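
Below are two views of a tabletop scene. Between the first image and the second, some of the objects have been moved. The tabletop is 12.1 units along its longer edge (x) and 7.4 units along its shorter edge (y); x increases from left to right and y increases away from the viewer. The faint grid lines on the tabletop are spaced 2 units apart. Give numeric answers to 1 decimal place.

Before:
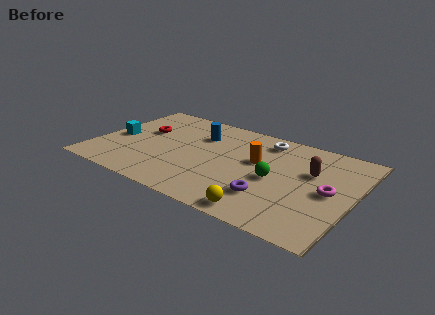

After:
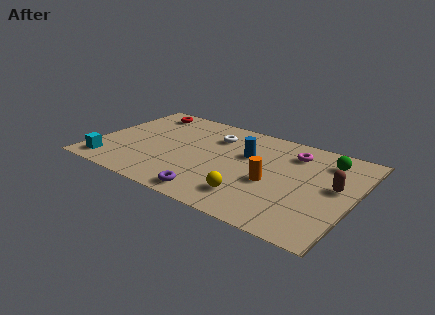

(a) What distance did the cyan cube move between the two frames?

2.3

From (0.9, 3.4) to (1.0, 1.1), the cyan cube covered √(0.1² + 2.3²) ≈ 2.3 units.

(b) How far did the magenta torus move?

3.0

The magenta torus was near (11.0, 3.6) before and (9.0, 5.8) after, so it travelled √(2.0² + 2.2²) ≈ 3.0 units.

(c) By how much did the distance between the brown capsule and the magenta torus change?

+1.3

The distance was about 1.5 in the first image and 2.8 in the second, so they moved 1.3 units further apart.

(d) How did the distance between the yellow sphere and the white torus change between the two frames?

-0.9

The distance was about 5.5 in the first image and 4.6 in the second, so they moved 0.9 units closer together.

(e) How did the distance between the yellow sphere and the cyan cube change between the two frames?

-1.2

They were about 7.9 units apart before and 6.7 after — 1.2 units closer together.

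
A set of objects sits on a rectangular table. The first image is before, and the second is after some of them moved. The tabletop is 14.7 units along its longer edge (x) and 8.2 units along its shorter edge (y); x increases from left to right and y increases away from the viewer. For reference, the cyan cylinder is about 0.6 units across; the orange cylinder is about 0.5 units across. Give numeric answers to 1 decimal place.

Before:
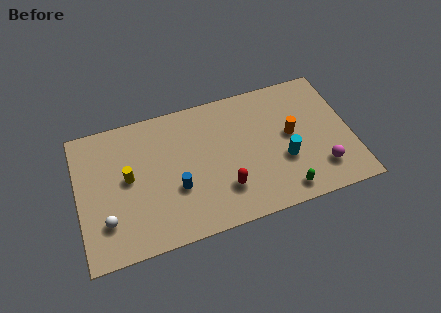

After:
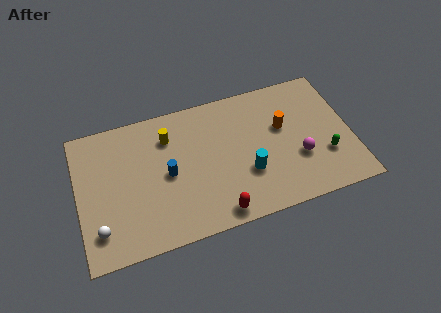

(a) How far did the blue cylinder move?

1.1

The blue cylinder moved from about (5.2, 3.0) to (4.8, 4.0), a distance of √(0.4² + 1.0²) ≈ 1.1.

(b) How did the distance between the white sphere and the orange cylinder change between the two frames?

+0.3

Before: roughly 10.3 units apart; after: 10.6. That's 0.3 units further apart.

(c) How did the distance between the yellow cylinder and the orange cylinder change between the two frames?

-2.6

The distance was about 8.8 in the first image and 6.2 in the second, so they moved 2.6 units closer together.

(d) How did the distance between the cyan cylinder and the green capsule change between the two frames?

+2.3

The distance was about 1.9 in the first image and 4.2 in the second, so they moved 2.3 units further apart.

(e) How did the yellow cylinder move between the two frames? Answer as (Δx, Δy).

(2.3, 1.8)

The yellow cylinder started near (2.7, 4.4) and ended near (5.0, 6.2).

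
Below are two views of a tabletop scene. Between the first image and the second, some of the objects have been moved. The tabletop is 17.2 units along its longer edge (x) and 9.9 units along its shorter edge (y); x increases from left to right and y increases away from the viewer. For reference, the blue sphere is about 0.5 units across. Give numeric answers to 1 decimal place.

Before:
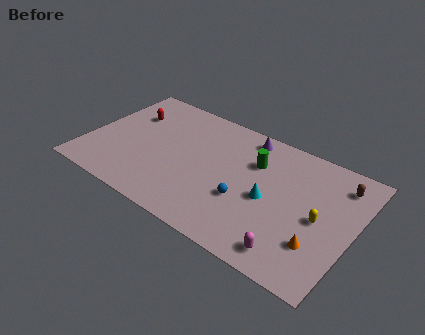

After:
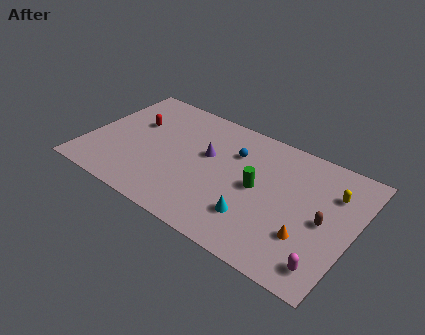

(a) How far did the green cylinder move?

2.0

From (10.6, 6.9) to (11.1, 5.0), the green cylinder covered √(0.5² + 1.9²) ≈ 2.0 units.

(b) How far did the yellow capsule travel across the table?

2.5

The yellow capsule moved from about (15.1, 4.7) to (15.6, 7.1), a distance of √(0.5² + 2.4²) ≈ 2.5.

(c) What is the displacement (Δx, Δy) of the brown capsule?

(-0.5, -3.3)

The brown capsule started near (15.9, 8.0) and ended near (15.4, 4.7).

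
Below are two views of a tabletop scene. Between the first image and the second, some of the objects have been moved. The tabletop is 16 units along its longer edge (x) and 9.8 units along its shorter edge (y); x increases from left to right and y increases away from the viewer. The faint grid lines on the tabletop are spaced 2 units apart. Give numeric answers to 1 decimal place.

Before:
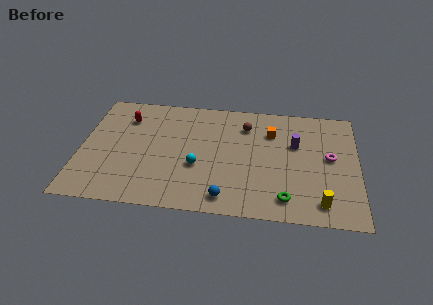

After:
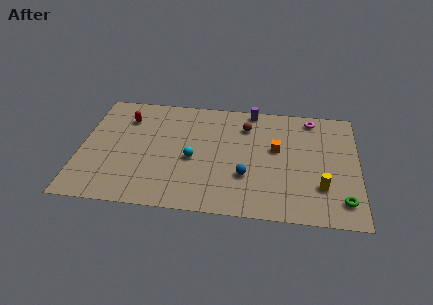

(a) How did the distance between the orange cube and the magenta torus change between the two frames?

-0.3

Before: roughly 3.8 units apart; after: 3.5. That's 0.3 units closer together.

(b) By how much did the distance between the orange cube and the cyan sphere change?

-0.4

They were about 5.4 units apart before and 5.0 after — 0.4 units closer together.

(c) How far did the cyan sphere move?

0.7

The cyan sphere was near (6.8, 3.7) before and (6.5, 4.3) after, so it travelled √(0.3² + 0.6²) ≈ 0.7 units.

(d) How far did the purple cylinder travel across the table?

3.8

The purple cylinder moved from about (12.4, 6.2) to (9.8, 9.0), a distance of √(2.6² + 2.8²) ≈ 3.8.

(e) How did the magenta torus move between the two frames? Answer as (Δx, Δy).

(-1.1, 3.3)

From the two frames, the magenta torus sits at roughly (14.4, 5.3) before and (13.3, 8.6) after.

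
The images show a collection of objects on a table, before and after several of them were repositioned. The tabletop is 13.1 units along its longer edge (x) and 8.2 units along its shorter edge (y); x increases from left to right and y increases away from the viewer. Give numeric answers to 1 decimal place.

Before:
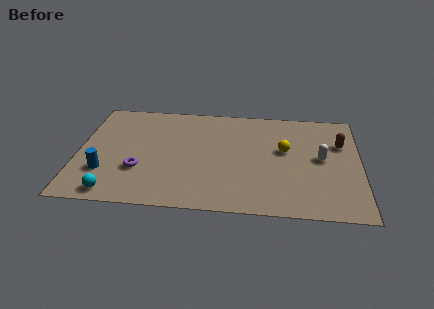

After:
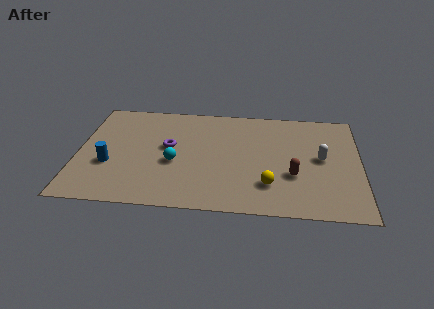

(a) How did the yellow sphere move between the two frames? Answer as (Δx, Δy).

(-0.7, -2.7)

From the two frames, the yellow sphere sits at roughly (9.6, 4.8) before and (8.9, 2.1) after.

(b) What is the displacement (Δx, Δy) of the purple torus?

(1.3, 1.9)

The purple torus started near (2.9, 2.7) and ended near (4.2, 4.6).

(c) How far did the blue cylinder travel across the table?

0.6

The blue cylinder moved from about (1.3, 2.4) to (1.5, 3.0), a distance of √(0.2² + 0.6²) ≈ 0.6.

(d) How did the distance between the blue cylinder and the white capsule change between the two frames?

-0.3

The distance was about 10.2 in the first image and 9.9 in the second, so they moved 0.3 units closer together.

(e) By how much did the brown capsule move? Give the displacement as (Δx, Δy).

(-2.2, -2.6)

The brown capsule started near (12.2, 5.5) and ended near (10.0, 2.9).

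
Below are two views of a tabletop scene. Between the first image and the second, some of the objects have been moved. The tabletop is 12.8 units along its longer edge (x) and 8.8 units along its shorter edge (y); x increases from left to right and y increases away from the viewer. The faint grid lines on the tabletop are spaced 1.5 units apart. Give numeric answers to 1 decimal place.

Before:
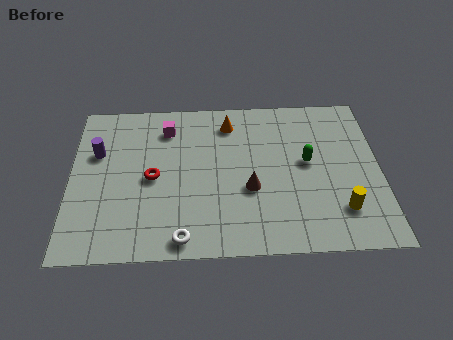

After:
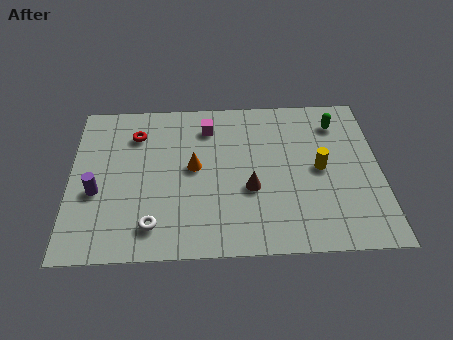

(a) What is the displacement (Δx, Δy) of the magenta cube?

(1.7, 0.0)

From the two frames, the magenta cube sits at roughly (4.0, 7.0) before and (5.7, 7.0) after.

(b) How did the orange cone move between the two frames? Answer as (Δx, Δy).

(-1.5, -2.5)

From the two frames, the orange cone sits at roughly (6.6, 7.2) before and (5.1, 4.7) after.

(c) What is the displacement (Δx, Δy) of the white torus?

(-1.2, 0.7)

From the two frames, the white torus sits at roughly (4.6, 0.9) before and (3.4, 1.6) after.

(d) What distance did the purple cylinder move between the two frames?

2.2

The purple cylinder moved from about (1.1, 5.7) to (1.1, 3.5), a distance of √(0.0² + 2.2²) ≈ 2.2.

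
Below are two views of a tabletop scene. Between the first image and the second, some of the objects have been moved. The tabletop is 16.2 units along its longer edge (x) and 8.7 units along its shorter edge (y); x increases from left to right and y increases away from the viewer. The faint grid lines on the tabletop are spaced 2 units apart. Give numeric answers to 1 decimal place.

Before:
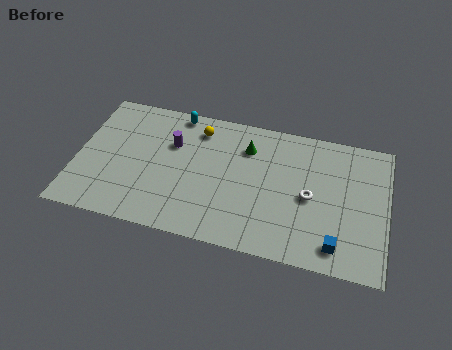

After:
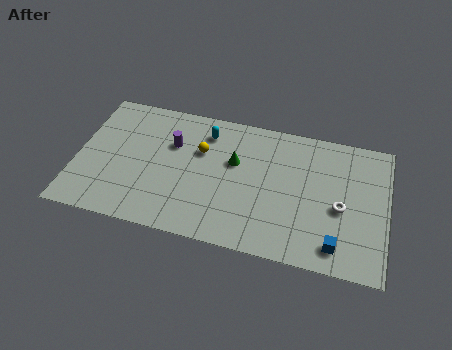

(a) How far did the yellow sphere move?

1.4

The yellow sphere moved from about (6.2, 7.1) to (6.4, 5.7), a distance of √(0.2² + 1.4²) ≈ 1.4.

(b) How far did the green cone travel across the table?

1.3

From (8.8, 6.5) to (8.2, 5.4), the green cone covered √(0.6² + 1.1²) ≈ 1.3 units.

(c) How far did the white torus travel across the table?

1.6

The white torus moved from about (12.2, 4.1) to (13.8, 3.8), a distance of √(1.6² + 0.3²) ≈ 1.6.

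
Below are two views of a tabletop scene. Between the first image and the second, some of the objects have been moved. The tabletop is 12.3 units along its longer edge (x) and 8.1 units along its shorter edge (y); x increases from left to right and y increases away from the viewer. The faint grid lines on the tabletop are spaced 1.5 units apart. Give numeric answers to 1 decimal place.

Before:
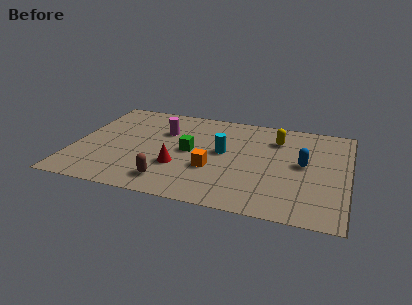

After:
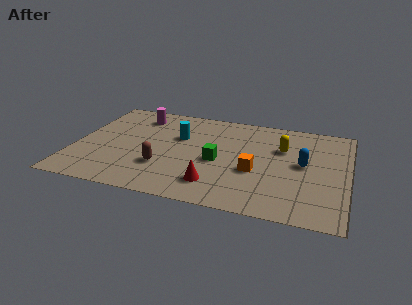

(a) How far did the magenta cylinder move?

1.7

From (3.9, 5.5) to (2.6, 6.6), the magenta cylinder covered √(1.3² + 1.1²) ≈ 1.7 units.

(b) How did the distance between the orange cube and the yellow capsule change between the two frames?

-1.7

The distance was about 4.2 in the first image and 2.5 in the second, so they moved 1.7 units closer together.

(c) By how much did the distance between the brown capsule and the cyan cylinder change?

-1.0

Before: roughly 3.7 units apart; after: 2.7. That's 1.0 units closer together.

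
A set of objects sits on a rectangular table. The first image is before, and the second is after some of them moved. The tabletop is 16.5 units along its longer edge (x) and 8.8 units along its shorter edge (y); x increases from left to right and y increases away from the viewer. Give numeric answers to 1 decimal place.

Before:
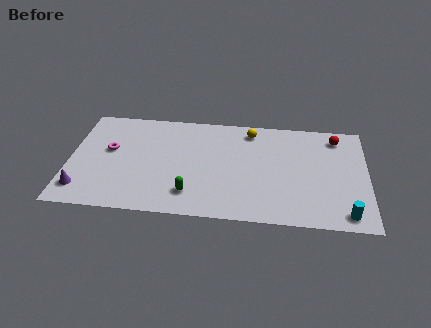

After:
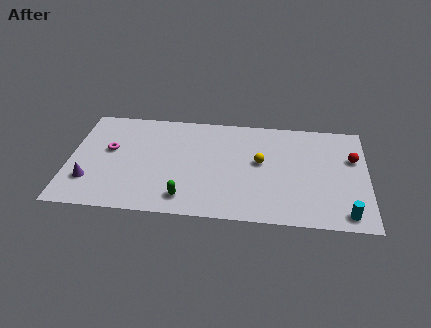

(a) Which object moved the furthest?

the yellow sphere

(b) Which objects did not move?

the magenta torus and the cyan cylinder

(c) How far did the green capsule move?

0.5

The green capsule was near (6.8, 1.9) before and (6.5, 1.5) after, so it travelled √(0.3² + 0.4²) ≈ 0.5 units.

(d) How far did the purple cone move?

0.8

The purple cone was near (0.8, 1.7) before and (1.2, 2.4) after, so it travelled √(0.4² + 0.7²) ≈ 0.8 units.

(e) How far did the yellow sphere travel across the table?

2.7

The yellow sphere moved from about (10.0, 7.5) to (10.6, 4.9), a distance of √(0.6² + 2.6²) ≈ 2.7.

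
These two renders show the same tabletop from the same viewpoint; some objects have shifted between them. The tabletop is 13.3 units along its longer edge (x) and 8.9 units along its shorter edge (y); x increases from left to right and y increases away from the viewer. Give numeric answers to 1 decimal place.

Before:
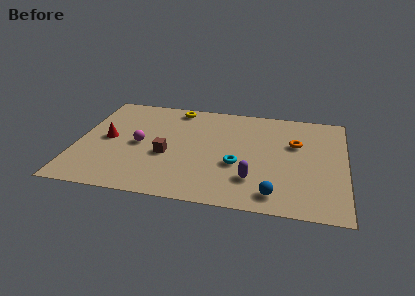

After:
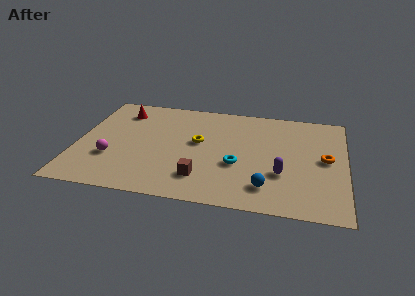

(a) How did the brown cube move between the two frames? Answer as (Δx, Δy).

(1.8, -1.6)

From the two frames, the brown cube sits at roughly (4.5, 3.6) before and (6.3, 2.0) after.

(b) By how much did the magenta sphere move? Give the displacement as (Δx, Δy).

(-1.3, -1.4)

The magenta sphere started near (3.1, 4.3) and ended near (1.8, 2.9).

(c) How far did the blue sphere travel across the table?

0.6

The blue sphere was near (9.9, 1.3) before and (9.5, 1.8) after, so it travelled √(0.4² + 0.5²) ≈ 0.6 units.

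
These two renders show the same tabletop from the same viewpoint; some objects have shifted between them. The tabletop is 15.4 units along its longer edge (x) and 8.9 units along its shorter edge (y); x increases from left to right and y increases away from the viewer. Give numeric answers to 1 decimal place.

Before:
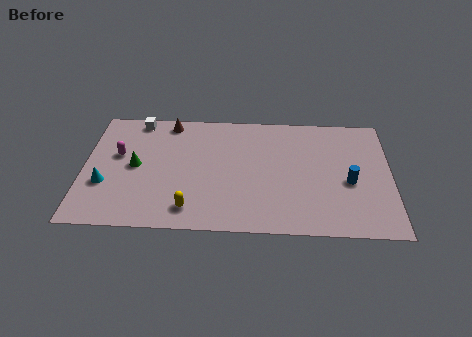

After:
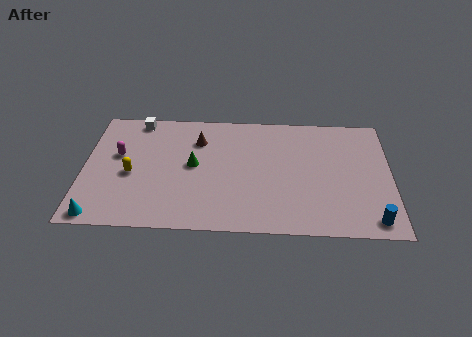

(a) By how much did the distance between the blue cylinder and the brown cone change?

+0.3

Before: roughly 10.0 units apart; after: 10.3. That's 0.3 units further apart.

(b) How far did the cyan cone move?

2.3

The cyan cone moved from about (1.1, 3.1) to (0.9, 0.8), a distance of √(0.2² + 2.3²) ≈ 2.3.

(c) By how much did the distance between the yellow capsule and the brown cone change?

-2.2

Before: roughly 6.5 units apart; after: 4.3. That's 2.2 units closer together.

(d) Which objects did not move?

the magenta capsule and the white cube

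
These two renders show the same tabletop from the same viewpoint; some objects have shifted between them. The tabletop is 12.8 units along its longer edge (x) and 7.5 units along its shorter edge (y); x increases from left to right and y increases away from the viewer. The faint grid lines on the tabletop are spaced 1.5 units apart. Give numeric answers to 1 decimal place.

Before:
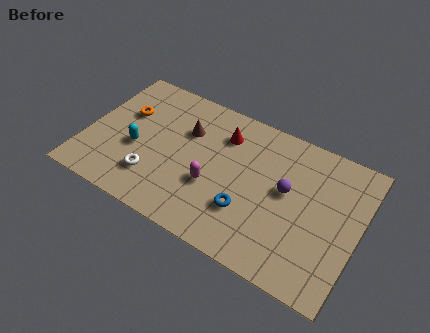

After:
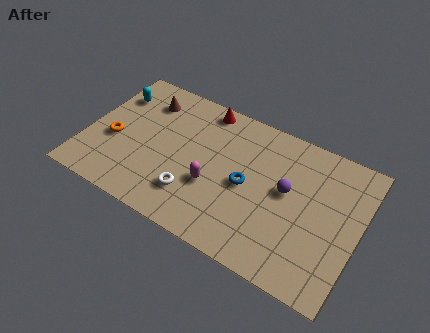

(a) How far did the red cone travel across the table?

1.5

From (6.2, 5.7) to (5.1, 6.7), the red cone covered √(1.1² + 1.0²) ≈ 1.5 units.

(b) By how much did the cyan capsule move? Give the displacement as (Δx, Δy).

(-1.5, 2.5)

The cyan capsule was at about (2.4, 3.1) and moved to about (0.9, 5.6).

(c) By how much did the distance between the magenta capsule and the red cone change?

+1.1

The distance was about 2.9 in the first image and 4.0 in the second, so they moved 1.1 units further apart.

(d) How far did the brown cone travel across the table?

2.2

The brown cone moved from about (4.5, 5.1) to (2.4, 5.9), a distance of √(2.1² + 0.8²) ≈ 2.2.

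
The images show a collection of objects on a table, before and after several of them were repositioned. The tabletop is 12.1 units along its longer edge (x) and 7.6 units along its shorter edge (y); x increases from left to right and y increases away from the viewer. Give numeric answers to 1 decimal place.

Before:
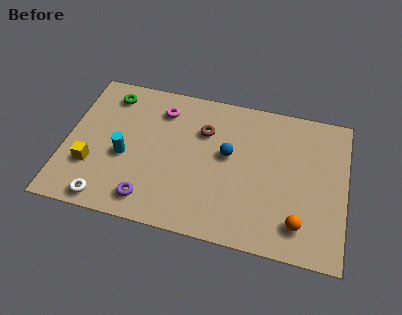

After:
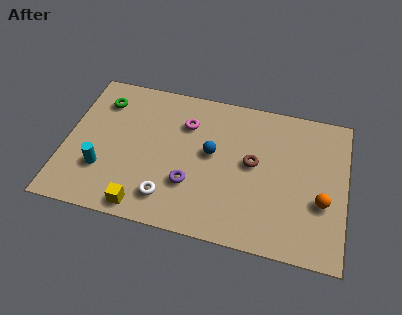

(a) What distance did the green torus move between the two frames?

0.5

The green torus was near (1.7, 6.3) before and (1.4, 5.9) after, so it travelled √(0.3² + 0.4²) ≈ 0.5 units.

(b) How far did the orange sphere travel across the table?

1.6

The orange sphere moved from about (10.2, 1.5) to (11.1, 2.8), a distance of √(0.9² + 1.3²) ≈ 1.6.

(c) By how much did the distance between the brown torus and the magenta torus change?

+1.3

They were about 2.0 units apart before and 3.3 after — 1.3 units further apart.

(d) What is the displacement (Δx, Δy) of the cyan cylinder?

(-0.9, -0.9)

The cyan cylinder was at about (2.6, 3.2) and moved to about (1.7, 2.3).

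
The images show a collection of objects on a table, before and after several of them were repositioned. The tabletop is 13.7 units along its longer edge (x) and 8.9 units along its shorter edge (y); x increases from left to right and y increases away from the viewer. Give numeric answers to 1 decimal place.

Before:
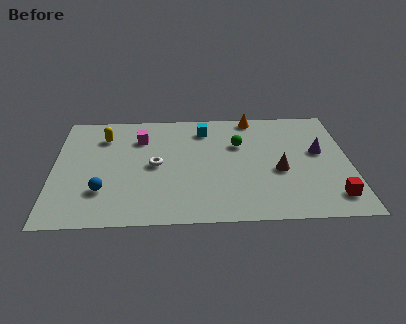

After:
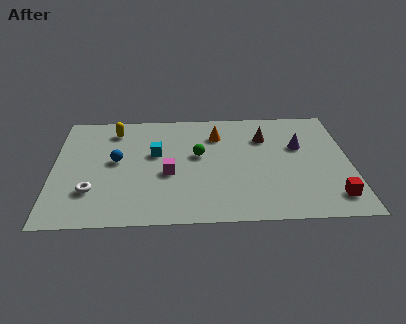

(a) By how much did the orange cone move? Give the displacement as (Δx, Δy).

(-1.7, -1.4)

The orange cone was at about (9.3, 8.1) and moved to about (7.6, 6.7).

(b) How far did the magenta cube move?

3.2

The magenta cube was near (4.0, 6.6) before and (5.3, 3.7) after, so it travelled √(1.3² + 2.9²) ≈ 3.2 units.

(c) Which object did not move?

the red cube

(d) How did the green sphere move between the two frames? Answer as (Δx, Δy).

(-1.9, -0.8)

The green sphere started near (8.6, 5.9) and ended near (6.7, 5.1).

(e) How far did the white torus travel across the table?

3.5

The white torus was near (4.7, 4.4) before and (1.8, 2.5) after, so it travelled √(2.9² + 1.9²) ≈ 3.5 units.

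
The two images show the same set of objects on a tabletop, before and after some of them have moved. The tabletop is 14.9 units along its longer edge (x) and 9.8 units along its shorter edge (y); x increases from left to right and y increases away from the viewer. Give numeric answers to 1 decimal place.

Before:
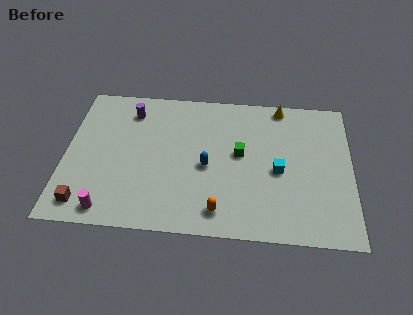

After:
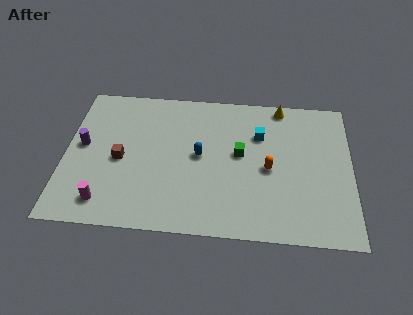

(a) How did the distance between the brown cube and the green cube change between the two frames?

-2.6

Before: roughly 8.9 units apart; after: 6.3. That's 2.6 units closer together.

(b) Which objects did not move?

the green cube and the yellow cone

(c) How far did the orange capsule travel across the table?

3.9

The orange capsule moved from about (8.1, 1.5) to (10.6, 4.5), a distance of √(2.5² + 3.0²) ≈ 3.9.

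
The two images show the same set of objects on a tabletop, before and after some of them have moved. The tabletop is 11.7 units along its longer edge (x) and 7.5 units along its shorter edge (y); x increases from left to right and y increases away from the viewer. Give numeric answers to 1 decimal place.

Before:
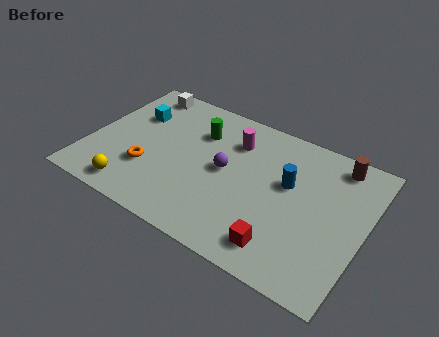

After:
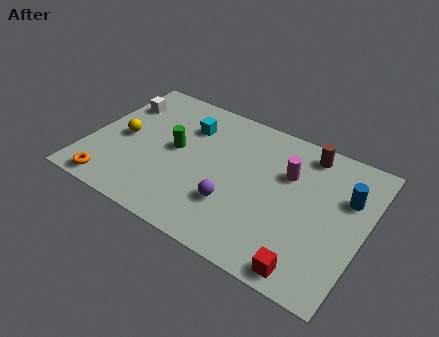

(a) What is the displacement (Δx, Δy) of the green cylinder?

(-0.8, -1.4)

From the two frames, the green cylinder sits at roughly (4.4, 5.4) before and (3.6, 4.0) after.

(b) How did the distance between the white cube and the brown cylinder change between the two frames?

-0.5

Before: roughly 8.6 units apart; after: 8.1. That's 0.5 units closer together.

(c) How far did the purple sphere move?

1.7

From (5.8, 3.9) to (6.4, 2.3), the purple sphere covered √(0.6² + 1.6²) ≈ 1.7 units.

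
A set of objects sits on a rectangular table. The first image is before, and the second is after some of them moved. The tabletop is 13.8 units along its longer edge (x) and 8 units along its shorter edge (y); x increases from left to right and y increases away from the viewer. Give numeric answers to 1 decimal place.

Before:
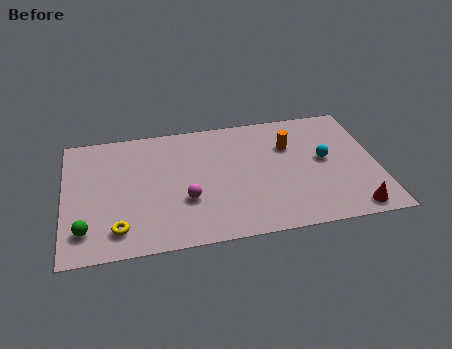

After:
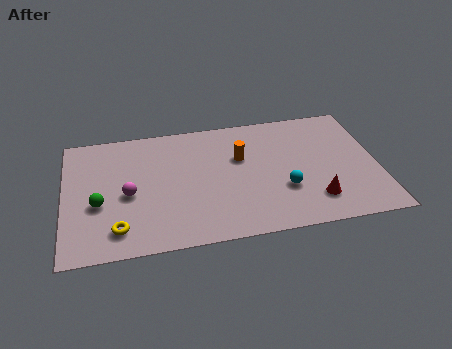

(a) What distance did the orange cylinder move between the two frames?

2.2

The orange cylinder was near (10.0, 5.5) before and (7.8, 5.1) after, so it travelled √(2.2² + 0.4²) ≈ 2.2 units.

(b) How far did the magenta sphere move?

2.6

The magenta sphere was near (5.3, 2.8) before and (2.8, 3.6) after, so it travelled √(2.5² + 0.8²) ≈ 2.6 units.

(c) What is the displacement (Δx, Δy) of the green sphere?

(0.6, 1.5)

From the two frames, the green sphere sits at roughly (0.9, 1.7) before and (1.5, 3.2) after.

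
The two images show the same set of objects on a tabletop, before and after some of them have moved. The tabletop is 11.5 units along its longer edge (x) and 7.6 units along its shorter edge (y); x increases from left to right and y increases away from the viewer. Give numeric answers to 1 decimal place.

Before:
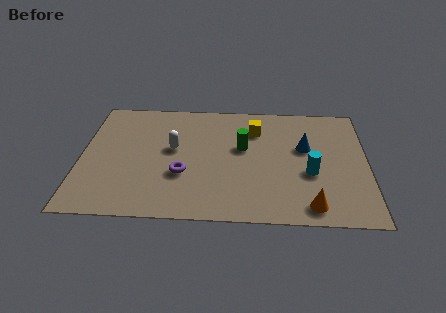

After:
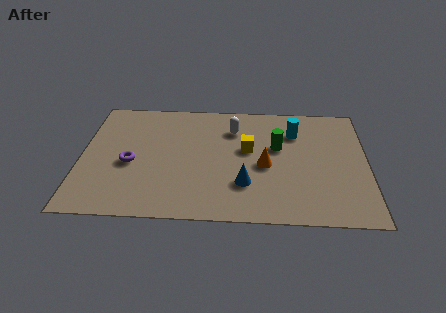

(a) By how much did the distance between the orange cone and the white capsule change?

-3.8

Before: roughly 6.4 units apart; after: 2.6. That's 3.8 units closer together.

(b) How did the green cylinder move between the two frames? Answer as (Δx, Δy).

(1.4, 0.1)

The green cylinder was at about (6.5, 4.5) and moved to about (7.9, 4.6).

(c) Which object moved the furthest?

the blue cone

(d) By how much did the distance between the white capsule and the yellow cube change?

-2.2

Before: roughly 3.6 units apart; after: 1.4. That's 2.2 units closer together.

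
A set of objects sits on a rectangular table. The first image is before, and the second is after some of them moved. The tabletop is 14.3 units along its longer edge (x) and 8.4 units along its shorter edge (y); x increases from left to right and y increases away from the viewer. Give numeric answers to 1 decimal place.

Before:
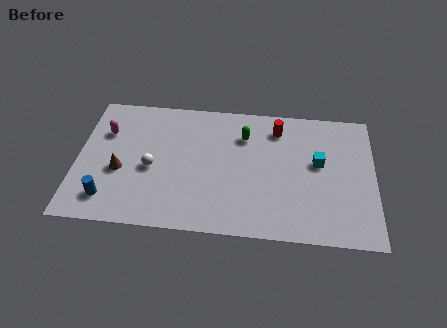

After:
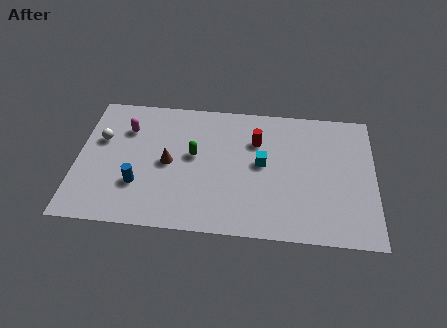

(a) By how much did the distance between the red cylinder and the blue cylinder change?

-3.0

They were about 9.5 units apart before and 6.5 after — 3.0 units closer together.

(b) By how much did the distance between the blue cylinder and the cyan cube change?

-4.3

They were about 10.5 units apart before and 6.2 after — 4.3 units closer together.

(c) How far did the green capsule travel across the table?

2.8

The green capsule moved from about (8.0, 6.2) to (5.6, 4.7), a distance of √(2.4² + 1.5²) ≈ 2.8.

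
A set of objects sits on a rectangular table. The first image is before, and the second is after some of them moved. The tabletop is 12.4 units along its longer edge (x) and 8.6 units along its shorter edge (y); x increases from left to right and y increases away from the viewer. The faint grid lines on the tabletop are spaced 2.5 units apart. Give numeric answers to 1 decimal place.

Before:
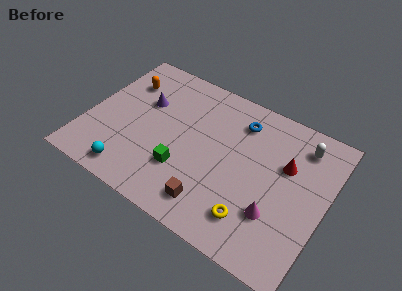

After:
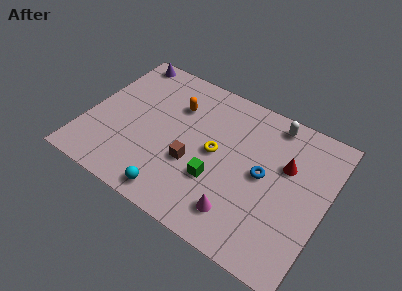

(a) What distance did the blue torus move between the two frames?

2.9

The blue torus moved from about (7.6, 6.8) to (9.2, 4.4), a distance of √(1.6² + 2.4²) ≈ 2.9.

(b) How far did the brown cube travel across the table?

2.1

From (7.0, 1.5) to (5.7, 3.2), the brown cube covered √(1.3² + 1.7²) ≈ 2.1 units.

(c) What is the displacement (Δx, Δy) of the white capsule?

(-1.6, 0.6)

The white capsule was at about (10.8, 7.0) and moved to about (9.2, 7.6).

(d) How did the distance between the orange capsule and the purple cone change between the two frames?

+2.1

Before: roughly 1.4 units apart; after: 3.5. That's 2.1 units further apart.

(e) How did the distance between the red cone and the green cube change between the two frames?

-1.6

The distance was about 5.7 in the first image and 4.1 in the second, so they moved 1.6 units closer together.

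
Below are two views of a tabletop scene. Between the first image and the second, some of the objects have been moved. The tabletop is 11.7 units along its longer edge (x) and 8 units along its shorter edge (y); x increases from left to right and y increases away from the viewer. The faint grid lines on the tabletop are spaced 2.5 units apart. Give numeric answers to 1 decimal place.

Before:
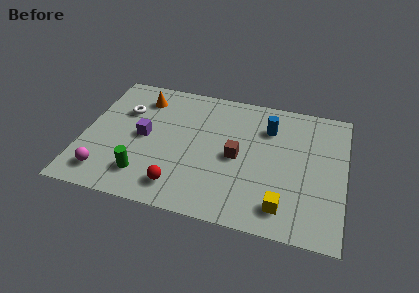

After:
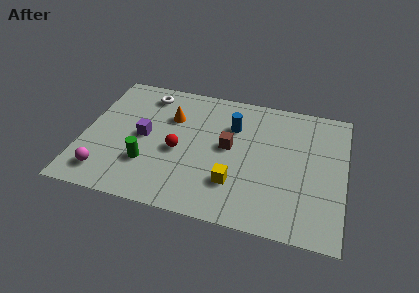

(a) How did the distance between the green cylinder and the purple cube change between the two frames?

-0.7

The distance was about 2.3 in the first image and 1.6 in the second, so they moved 0.7 units closer together.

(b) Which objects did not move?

the magenta sphere and the purple cube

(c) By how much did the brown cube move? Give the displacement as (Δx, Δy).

(-0.4, 0.5)

The brown cube started near (6.9, 3.8) and ended near (6.5, 4.3).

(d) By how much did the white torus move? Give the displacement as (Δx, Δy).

(0.9, 1.3)

The white torus was at about (1.7, 5.4) and moved to about (2.6, 6.7).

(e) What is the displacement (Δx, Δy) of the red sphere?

(-0.2, 2.1)

From the two frames, the red sphere sits at roughly (4.5, 1.4) before and (4.3, 3.5) after.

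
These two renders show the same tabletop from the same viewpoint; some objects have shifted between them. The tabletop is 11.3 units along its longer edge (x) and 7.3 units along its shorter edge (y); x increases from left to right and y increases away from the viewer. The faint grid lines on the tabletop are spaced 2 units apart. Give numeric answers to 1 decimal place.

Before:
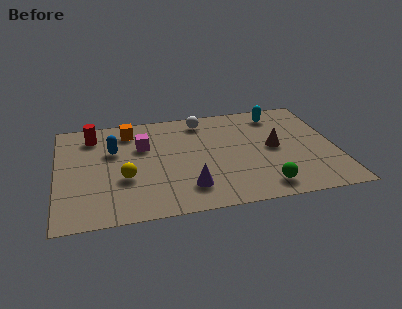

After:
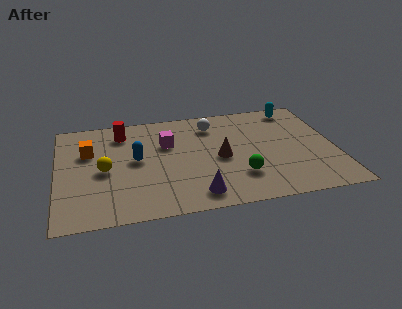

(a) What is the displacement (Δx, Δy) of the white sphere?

(0.4, -0.4)

From the two frames, the white sphere sits at roughly (6.0, 6.2) before and (6.4, 5.8) after.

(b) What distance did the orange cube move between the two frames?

2.1

The orange cube moved from about (3.0, 6.0) to (1.3, 4.8), a distance of √(1.7² + 1.2²) ≈ 2.1.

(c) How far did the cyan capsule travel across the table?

0.9

The cyan capsule moved from about (9.1, 6.1) to (9.9, 6.4), a distance of √(0.8² + 0.3²) ≈ 0.9.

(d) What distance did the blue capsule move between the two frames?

1.2

The blue capsule was near (2.3, 4.7) before and (3.2, 3.9) after, so it travelled √(0.9² + 0.8²) ≈ 1.2 units.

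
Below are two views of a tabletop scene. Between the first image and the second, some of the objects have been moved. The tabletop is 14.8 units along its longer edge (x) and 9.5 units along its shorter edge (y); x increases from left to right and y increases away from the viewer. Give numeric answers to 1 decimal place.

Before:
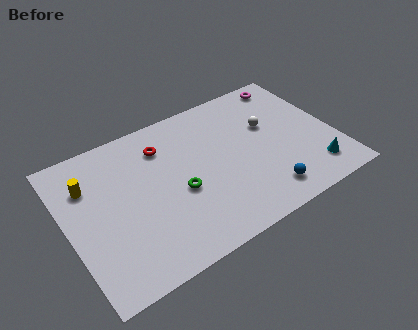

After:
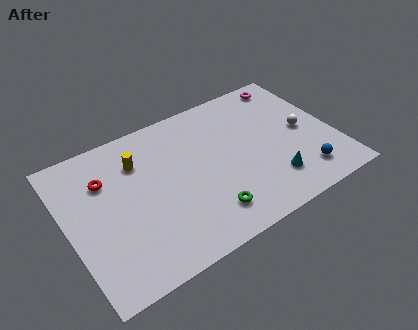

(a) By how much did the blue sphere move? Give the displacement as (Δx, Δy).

(2.2, 0.2)

The blue sphere was at about (10.4, 1.6) and moved to about (12.6, 1.8).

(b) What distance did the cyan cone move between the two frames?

2.3

The cyan cone was near (13.2, 1.8) before and (10.9, 2.2) after, so it travelled √(2.3² + 0.4²) ≈ 2.3 units.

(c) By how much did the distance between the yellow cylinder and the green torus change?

+0.5

They were about 5.4 units apart before and 5.9 after — 0.5 units further apart.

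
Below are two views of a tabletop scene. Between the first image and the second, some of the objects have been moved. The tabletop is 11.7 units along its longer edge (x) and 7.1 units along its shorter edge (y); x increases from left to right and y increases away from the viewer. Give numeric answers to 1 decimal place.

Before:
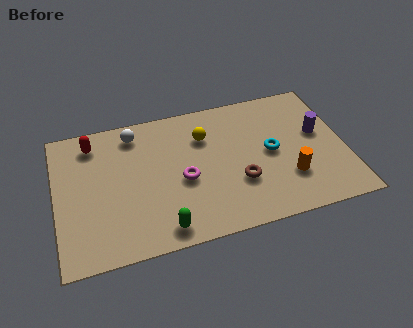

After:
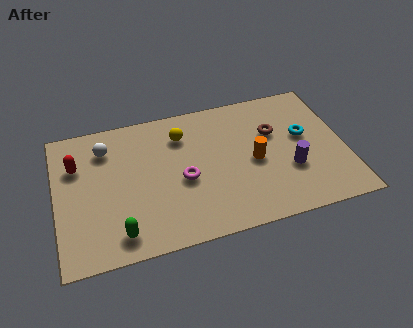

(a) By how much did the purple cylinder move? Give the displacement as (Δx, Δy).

(-1.3, -1.6)

From the two frames, the purple cylinder sits at roughly (10.7, 4.1) before and (9.4, 2.5) after.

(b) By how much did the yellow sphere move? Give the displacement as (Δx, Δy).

(-0.9, 0.3)

The yellow sphere was at about (6.1, 5.1) and moved to about (5.2, 5.4).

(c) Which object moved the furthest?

the brown torus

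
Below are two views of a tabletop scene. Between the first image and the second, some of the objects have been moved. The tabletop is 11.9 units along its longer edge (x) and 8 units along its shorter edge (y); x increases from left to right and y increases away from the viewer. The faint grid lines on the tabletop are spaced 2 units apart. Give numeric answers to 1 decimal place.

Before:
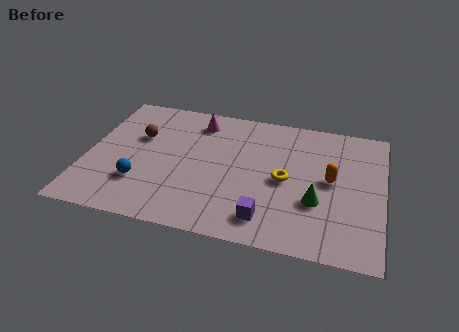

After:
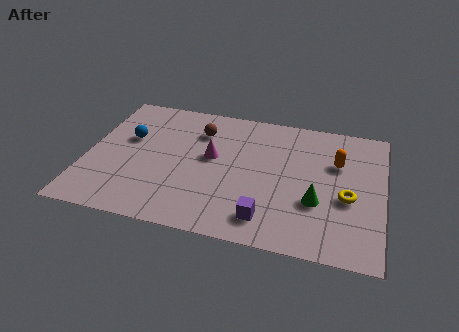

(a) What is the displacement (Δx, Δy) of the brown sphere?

(2.4, 0.9)

From the two frames, the brown sphere sits at roughly (2.0, 5.1) before and (4.4, 6.0) after.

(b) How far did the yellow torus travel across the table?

2.5

The yellow torus was near (8.0, 3.8) before and (10.5, 3.3) after, so it travelled √(2.5² + 0.5²) ≈ 2.5 units.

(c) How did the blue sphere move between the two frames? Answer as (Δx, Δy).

(-0.7, 2.6)

The blue sphere started near (2.3, 2.3) and ended near (1.6, 4.9).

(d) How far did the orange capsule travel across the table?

1.1

The orange capsule was near (9.8, 4.2) before and (10.0, 5.3) after, so it travelled √(0.2² + 1.1²) ≈ 1.1 units.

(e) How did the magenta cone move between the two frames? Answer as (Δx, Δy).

(0.7, -2.1)

From the two frames, the magenta cone sits at roughly (4.3, 6.6) before and (5.0, 4.5) after.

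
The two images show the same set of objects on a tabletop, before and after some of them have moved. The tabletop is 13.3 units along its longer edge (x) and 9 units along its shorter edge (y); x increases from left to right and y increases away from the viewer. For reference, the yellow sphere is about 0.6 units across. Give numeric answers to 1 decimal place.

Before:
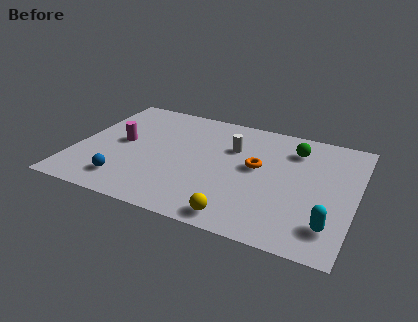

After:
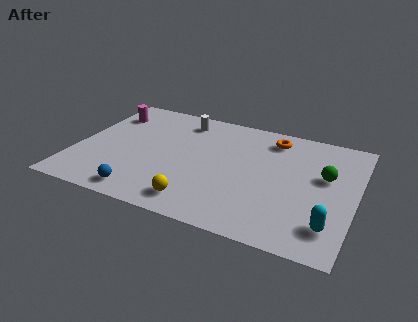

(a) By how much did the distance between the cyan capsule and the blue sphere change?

-0.9

Before: roughly 9.6 units apart; after: 8.7. That's 0.9 units closer together.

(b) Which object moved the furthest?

the white cylinder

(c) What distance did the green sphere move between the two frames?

2.3

The green sphere was near (10.2, 7.0) before and (11.8, 5.4) after, so it travelled √(1.6² + 1.6²) ≈ 2.3 units.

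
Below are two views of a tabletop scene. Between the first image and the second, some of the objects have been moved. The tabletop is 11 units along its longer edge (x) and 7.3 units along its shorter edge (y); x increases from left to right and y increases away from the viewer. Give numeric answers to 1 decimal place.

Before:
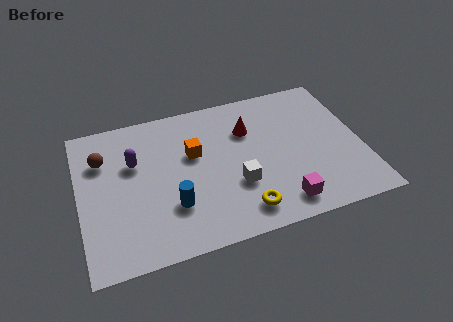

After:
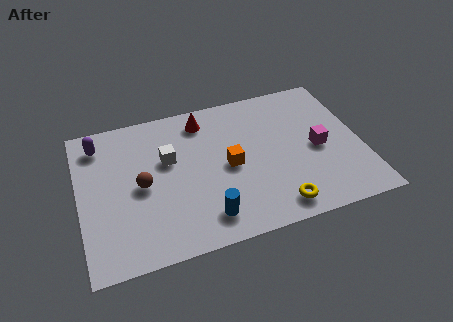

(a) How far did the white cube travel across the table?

3.2

The white cube was near (6.0, 2.5) before and (3.5, 4.5) after, so it travelled √(2.5² + 2.0²) ≈ 3.2 units.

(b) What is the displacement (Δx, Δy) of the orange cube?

(1.3, -1.0)

The orange cube was at about (4.5, 4.5) and moved to about (5.8, 3.5).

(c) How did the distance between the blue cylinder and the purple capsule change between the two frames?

+3.2

Before: roughly 2.8 units apart; after: 6.0. That's 3.2 units further apart.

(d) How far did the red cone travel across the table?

2.0

The red cone was near (6.7, 5.1) before and (5.0, 6.1) after, so it travelled √(1.7² + 1.0²) ≈ 2.0 units.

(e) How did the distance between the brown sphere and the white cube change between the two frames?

-4.2

They were about 5.7 units apart before and 1.5 after — 4.2 units closer together.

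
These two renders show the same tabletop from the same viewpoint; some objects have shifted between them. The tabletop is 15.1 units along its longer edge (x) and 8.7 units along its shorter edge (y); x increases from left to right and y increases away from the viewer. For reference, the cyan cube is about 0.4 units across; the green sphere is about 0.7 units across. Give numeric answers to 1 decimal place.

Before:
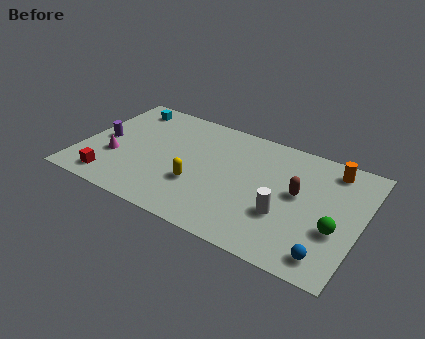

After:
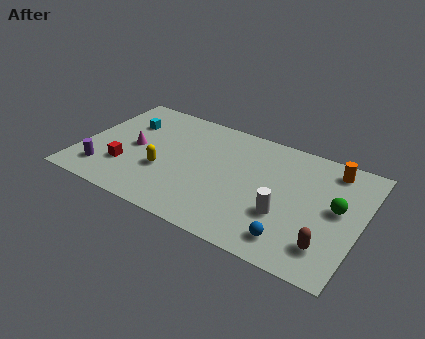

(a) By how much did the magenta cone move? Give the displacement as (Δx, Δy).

(0.9, 1.2)

From the two frames, the magenta cone sits at roughly (1.9, 3.1) before and (2.8, 4.3) after.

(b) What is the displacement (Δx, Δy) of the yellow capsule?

(-1.9, 0.2)

The yellow capsule was at about (6.5, 3.0) and moved to about (4.6, 3.2).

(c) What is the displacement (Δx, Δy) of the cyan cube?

(0.3, -1.3)

The cyan cube was at about (1.8, 7.4) and moved to about (2.1, 6.1).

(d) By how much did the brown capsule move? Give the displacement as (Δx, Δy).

(1.9, -2.9)

The brown capsule was at about (11.7, 4.8) and moved to about (13.6, 1.9).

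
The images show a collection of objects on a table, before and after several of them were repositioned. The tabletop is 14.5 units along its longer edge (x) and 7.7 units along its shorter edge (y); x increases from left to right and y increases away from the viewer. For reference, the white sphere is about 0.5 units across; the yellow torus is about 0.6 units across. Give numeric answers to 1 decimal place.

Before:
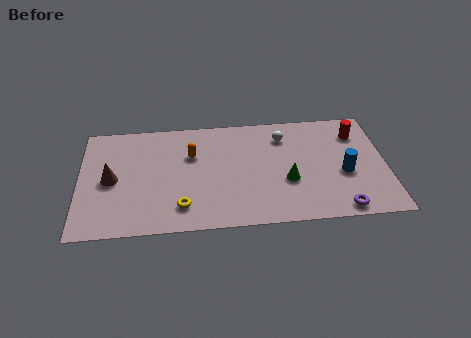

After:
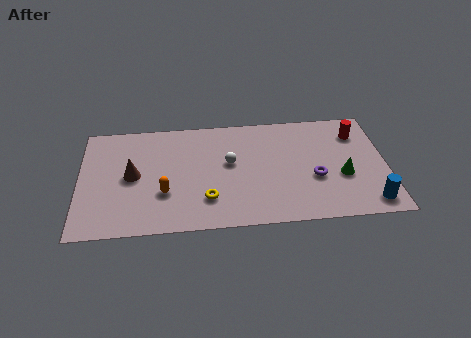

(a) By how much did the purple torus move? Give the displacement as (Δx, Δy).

(-1.1, 2.2)

The purple torus started near (12.2, 0.8) and ended near (11.1, 3.0).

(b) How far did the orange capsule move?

2.8

The orange capsule was near (5.3, 5.1) before and (4.0, 2.6) after, so it travelled √(1.3² + 2.5²) ≈ 2.8 units.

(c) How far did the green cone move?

2.6

The green cone moved from about (9.8, 2.9) to (12.4, 3.0), a distance of √(2.6² + 0.1²) ≈ 2.6.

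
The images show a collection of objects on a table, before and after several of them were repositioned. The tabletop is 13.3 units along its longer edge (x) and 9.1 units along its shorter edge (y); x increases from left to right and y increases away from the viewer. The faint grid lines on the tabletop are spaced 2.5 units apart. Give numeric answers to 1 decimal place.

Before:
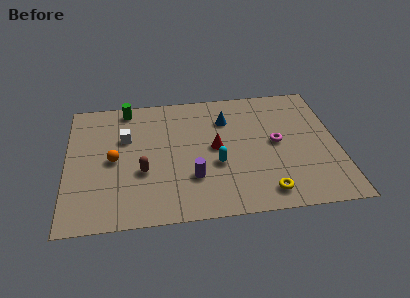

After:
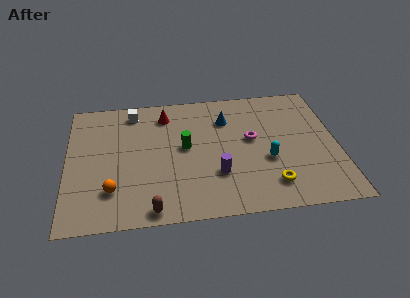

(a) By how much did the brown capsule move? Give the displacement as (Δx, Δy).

(0.4, -2.6)

The brown capsule started near (3.7, 3.4) and ended near (4.1, 0.8).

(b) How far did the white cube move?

1.9

The white cube moved from about (2.9, 5.9) to (3.3, 7.8), a distance of √(0.4² + 1.9²) ≈ 1.9.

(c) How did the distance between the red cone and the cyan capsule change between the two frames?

+5.1

Before: roughly 1.2 units apart; after: 6.3. That's 5.1 units further apart.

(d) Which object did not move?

the blue cone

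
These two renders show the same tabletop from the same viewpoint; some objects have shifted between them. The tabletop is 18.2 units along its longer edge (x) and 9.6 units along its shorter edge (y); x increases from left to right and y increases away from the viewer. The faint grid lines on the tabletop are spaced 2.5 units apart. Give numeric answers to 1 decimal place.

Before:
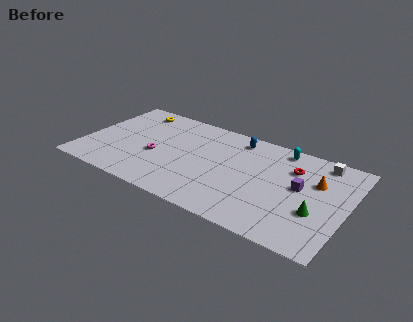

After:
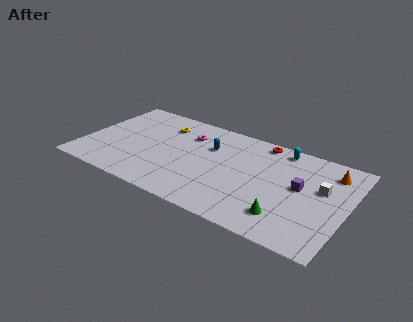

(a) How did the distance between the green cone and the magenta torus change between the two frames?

-2.2

The distance was about 11.2 in the first image and 9.0 in the second, so they moved 2.2 units closer together.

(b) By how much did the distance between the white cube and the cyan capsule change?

+1.3

The distance was about 2.8 in the first image and 4.1 in the second, so they moved 1.3 units further apart.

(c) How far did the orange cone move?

1.6

The orange cone was near (16.0, 6.3) before and (16.8, 7.7) after, so it travelled √(0.8² + 1.4²) ≈ 1.6 units.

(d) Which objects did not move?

the cyan capsule and the purple cube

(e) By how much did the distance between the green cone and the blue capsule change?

-0.4

They were about 7.7 units apart before and 7.3 after — 0.4 units closer together.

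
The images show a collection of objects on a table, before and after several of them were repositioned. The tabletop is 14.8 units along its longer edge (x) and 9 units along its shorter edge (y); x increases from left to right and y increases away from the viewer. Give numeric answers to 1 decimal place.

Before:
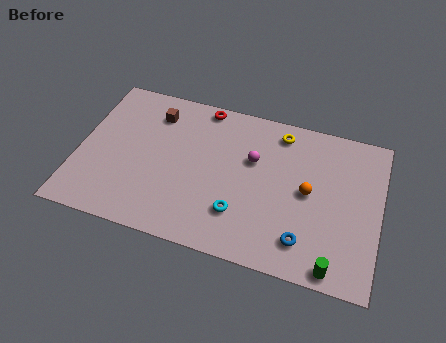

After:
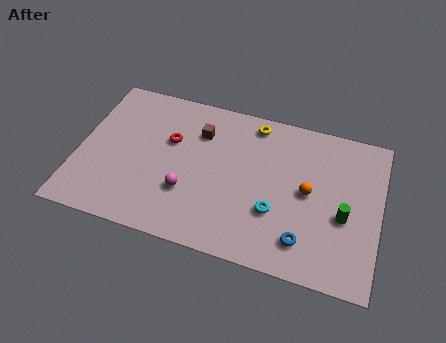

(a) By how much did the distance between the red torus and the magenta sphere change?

-0.7

The distance was about 3.7 in the first image and 3.0 in the second, so they moved 0.7 units closer together.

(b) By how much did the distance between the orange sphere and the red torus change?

+0.4

Before: roughly 6.6 units apart; after: 7.0. That's 0.4 units further apart.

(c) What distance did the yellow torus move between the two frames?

1.3

The yellow torus moved from about (9.7, 7.7) to (8.4, 7.9), a distance of √(1.3² + 0.2²) ≈ 1.3.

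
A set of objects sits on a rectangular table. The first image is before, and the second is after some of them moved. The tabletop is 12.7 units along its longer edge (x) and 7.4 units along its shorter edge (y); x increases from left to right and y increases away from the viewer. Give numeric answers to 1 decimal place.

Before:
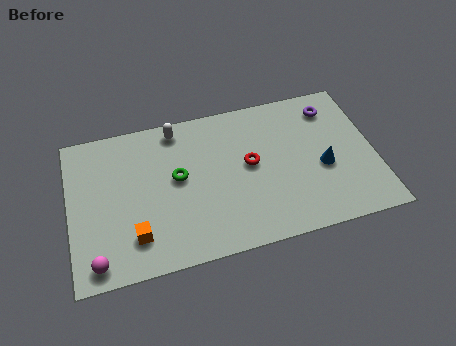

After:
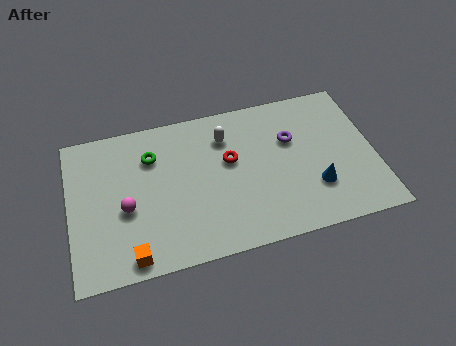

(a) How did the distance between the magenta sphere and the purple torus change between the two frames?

-4.1

They were about 11.3 units apart before and 7.2 after — 4.1 units closer together.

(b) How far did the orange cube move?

0.9

The orange cube was near (2.6, 1.7) before and (2.4, 0.8) after, so it travelled √(0.2² + 0.9²) ≈ 0.9 units.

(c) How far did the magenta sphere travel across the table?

2.6

The magenta sphere was near (1.0, 0.9) before and (2.3, 3.1) after, so it travelled √(1.3² + 2.2²) ≈ 2.6 units.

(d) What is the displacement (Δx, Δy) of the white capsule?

(2.0, -0.9)

The white capsule started near (4.6, 6.5) and ended near (6.6, 5.6).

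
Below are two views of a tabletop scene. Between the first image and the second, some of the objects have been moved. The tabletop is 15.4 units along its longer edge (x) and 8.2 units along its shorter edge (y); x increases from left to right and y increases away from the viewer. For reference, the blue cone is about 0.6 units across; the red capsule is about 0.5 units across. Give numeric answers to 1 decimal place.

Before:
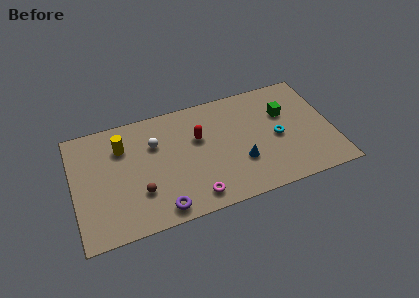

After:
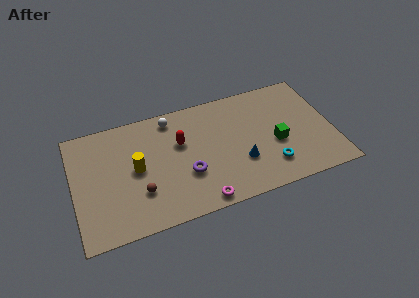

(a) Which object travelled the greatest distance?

the purple torus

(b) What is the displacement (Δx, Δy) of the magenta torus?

(0.3, -0.4)

The magenta torus was at about (6.9, 1.2) and moved to about (7.2, 0.8).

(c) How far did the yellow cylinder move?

1.9

The yellow cylinder moved from about (3.0, 6.0) to (3.7, 4.2), a distance of √(0.7² + 1.8²) ≈ 1.9.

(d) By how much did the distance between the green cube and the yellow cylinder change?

-1.4

Before: roughly 9.7 units apart; after: 8.3. That's 1.4 units closer together.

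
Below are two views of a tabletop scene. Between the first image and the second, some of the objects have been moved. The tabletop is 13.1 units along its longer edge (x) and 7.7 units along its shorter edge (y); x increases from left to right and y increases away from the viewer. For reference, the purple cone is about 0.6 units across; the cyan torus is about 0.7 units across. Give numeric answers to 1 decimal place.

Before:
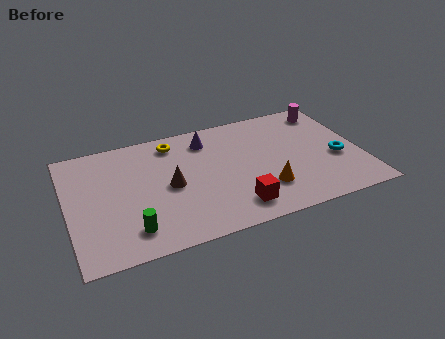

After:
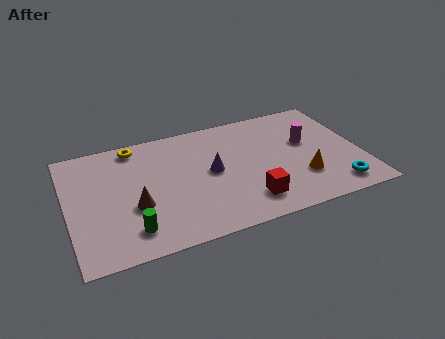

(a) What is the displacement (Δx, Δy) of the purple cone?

(0.0, -2.2)

The purple cone was at about (6.4, 6.2) and moved to about (6.4, 4.0).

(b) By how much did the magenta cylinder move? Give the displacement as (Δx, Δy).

(-1.2, -1.9)

The magenta cylinder started near (12.0, 6.5) and ended near (10.8, 4.6).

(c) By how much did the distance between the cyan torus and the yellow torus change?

+2.3

Before: roughly 7.9 units apart; after: 10.2. That's 2.3 units further apart.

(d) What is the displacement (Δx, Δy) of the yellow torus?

(-1.7, 0.3)

From the two frames, the yellow torus sits at roughly (4.9, 6.5) before and (3.2, 6.8) after.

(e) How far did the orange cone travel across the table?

1.7

The orange cone was near (8.6, 2.1) before and (10.3, 2.3) after, so it travelled √(1.7² + 0.2²) ≈ 1.7 units.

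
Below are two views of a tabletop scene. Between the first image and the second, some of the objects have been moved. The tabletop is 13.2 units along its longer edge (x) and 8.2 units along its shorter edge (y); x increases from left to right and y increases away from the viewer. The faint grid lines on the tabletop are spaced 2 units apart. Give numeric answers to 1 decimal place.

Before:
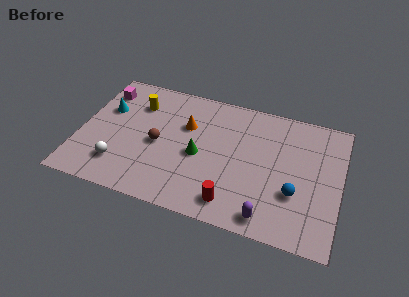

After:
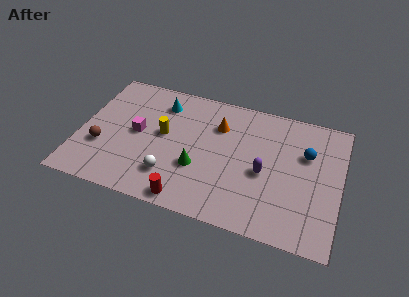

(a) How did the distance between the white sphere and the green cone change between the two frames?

-2.7

The distance was about 4.3 in the first image and 1.6 in the second, so they moved 2.7 units closer together.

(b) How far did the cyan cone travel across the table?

3.0

The cyan cone was near (1.2, 5.3) before and (3.9, 6.5) after, so it travelled √(2.7² + 1.2²) ≈ 3.0 units.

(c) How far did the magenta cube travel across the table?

3.0

From (0.9, 6.5) to (2.9, 4.2), the magenta cube covered √(2.0² + 2.3²) ≈ 3.0 units.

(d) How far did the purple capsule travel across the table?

2.6

From (9.8, 1.0) to (9.4, 3.6), the purple capsule covered √(0.4² + 2.6²) ≈ 2.6 units.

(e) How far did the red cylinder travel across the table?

2.3

From (8.0, 1.3) to (5.8, 0.8), the red cylinder covered √(2.2² + 0.5²) ≈ 2.3 units.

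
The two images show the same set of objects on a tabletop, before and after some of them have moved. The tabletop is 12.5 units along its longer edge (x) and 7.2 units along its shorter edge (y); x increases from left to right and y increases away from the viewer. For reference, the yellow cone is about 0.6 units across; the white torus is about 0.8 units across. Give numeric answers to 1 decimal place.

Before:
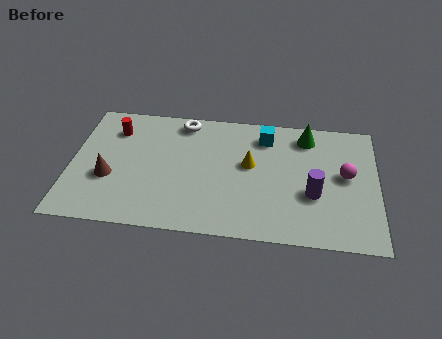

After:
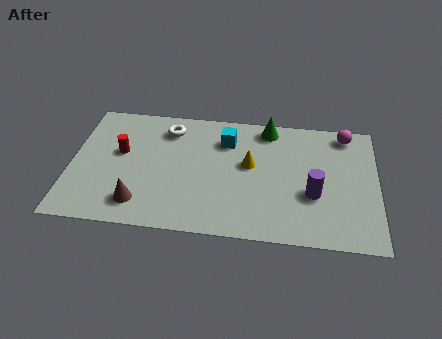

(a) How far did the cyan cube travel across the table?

1.6

From (7.9, 5.8) to (6.3, 5.4), the cyan cube covered √(1.6² + 0.4²) ≈ 1.6 units.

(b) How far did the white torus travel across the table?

0.8

The white torus was near (4.5, 6.3) before and (3.9, 5.8) after, so it travelled √(0.6² + 0.5²) ≈ 0.8 units.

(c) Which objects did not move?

the yellow cone and the purple cylinder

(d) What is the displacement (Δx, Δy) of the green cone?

(-1.6, 0.3)

The green cone started near (9.6, 6.0) and ended near (8.0, 6.3).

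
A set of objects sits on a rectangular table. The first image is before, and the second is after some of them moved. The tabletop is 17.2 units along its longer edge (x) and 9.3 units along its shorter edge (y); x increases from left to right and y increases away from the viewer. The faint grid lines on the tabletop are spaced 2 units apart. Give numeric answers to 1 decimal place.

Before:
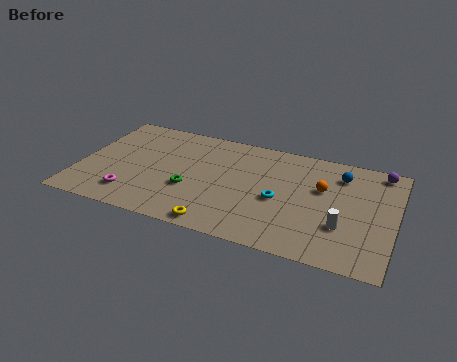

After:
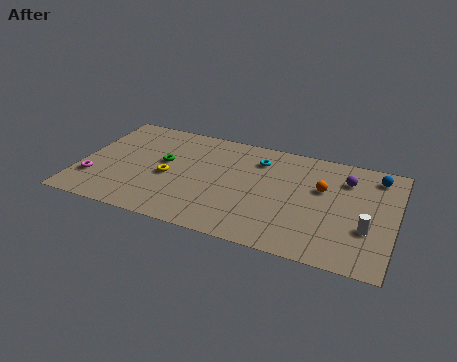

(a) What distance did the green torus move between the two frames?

2.5

The green torus moved from about (6.2, 3.4) to (4.5, 5.3), a distance of √(1.7² + 1.9²) ≈ 2.5.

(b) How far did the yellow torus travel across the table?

4.5

From (8.0, 0.9) to (4.9, 4.1), the yellow torus covered √(3.1² + 3.2²) ≈ 4.5 units.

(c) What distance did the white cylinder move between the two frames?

1.3

The white cylinder was near (14.5, 3.0) before and (15.8, 3.2) after, so it travelled √(1.3² + 0.2²) ≈ 1.3 units.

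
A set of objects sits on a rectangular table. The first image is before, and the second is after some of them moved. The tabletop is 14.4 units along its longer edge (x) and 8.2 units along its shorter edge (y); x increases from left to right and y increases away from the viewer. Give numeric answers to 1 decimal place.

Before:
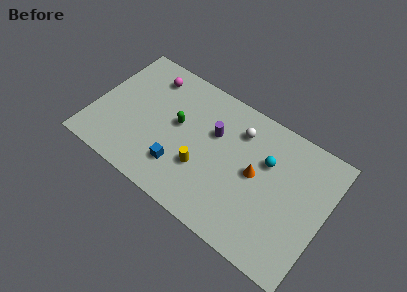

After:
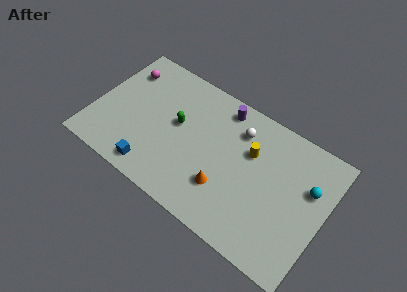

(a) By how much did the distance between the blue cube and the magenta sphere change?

+0.6

The distance was about 5.4 in the first image and 6.0 in the second, so they moved 0.6 units further apart.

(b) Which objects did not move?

the white sphere and the green capsule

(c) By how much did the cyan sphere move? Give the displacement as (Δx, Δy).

(2.7, -0.1)

The cyan sphere was at about (10.6, 5.4) and moved to about (13.3, 5.3).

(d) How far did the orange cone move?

2.5

From (10.1, 4.3) to (8.5, 2.4), the orange cone covered √(1.6² + 1.9²) ≈ 2.5 units.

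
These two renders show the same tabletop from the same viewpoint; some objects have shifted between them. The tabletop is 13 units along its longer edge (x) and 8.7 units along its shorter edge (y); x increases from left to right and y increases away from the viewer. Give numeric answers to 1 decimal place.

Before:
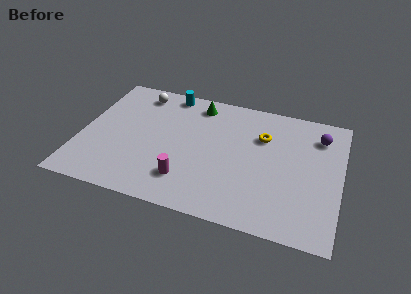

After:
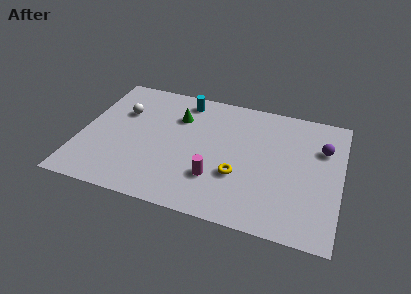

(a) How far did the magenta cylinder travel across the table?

1.5

From (5.5, 2.0) to (6.9, 2.5), the magenta cylinder covered √(1.4² + 0.5²) ≈ 1.5 units.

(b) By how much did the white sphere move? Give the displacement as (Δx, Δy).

(-0.7, -1.6)

The white sphere was at about (2.6, 7.4) and moved to about (1.9, 5.8).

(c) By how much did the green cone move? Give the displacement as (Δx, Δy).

(-0.9, -1.2)

The green cone was at about (5.6, 7.4) and moved to about (4.7, 6.2).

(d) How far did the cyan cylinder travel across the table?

0.9

The cyan cylinder moved from about (4.1, 7.8) to (4.9, 7.5), a distance of √(0.8² + 0.3²) ≈ 0.9.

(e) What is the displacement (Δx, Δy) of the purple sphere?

(0.2, -0.8)

From the two frames, the purple sphere sits at roughly (11.8, 6.8) before and (12.0, 6.0) after.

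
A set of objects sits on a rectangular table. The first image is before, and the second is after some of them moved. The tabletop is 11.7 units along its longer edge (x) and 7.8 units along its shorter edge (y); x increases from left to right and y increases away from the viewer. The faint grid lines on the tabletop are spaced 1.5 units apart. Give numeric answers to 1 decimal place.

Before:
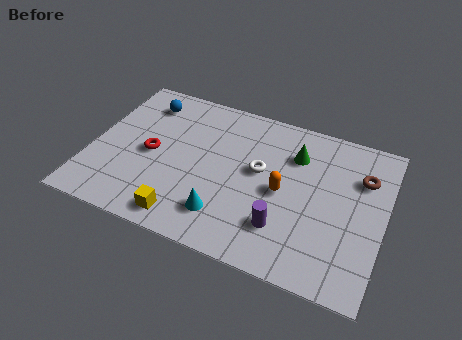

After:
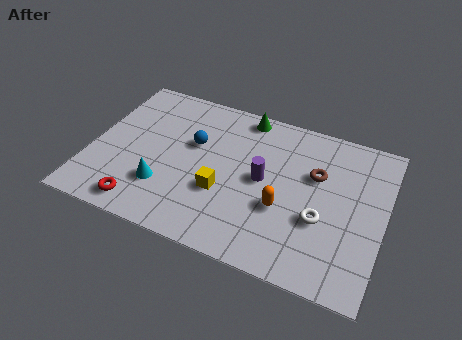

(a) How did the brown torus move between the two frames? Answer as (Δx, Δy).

(-1.8, -0.5)

The brown torus started near (10.7, 5.5) and ended near (8.9, 5.0).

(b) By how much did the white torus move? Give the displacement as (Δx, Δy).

(2.6, -1.5)

The white torus started near (6.7, 4.4) and ended near (9.3, 2.9).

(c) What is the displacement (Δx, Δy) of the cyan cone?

(-2.5, 0.5)

The cyan cone started near (5.6, 1.7) and ended near (3.1, 2.2).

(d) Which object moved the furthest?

the white torus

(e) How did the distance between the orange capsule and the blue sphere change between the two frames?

-2.2

The distance was about 6.4 in the first image and 4.2 in the second, so they moved 2.2 units closer together.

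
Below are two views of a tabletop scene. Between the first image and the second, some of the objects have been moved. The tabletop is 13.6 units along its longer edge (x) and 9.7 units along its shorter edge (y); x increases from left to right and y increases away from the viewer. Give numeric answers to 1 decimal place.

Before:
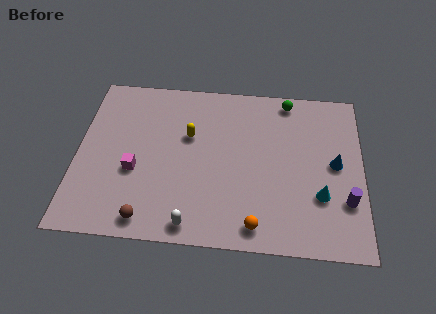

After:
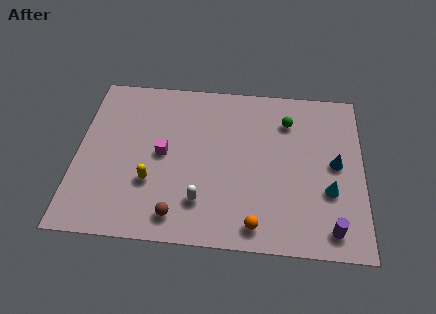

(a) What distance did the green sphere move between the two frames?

1.3

The green sphere moved from about (10.0, 8.7) to (10.0, 7.4), a distance of √(0.0² + 1.3²) ≈ 1.3.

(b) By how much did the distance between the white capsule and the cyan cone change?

-0.3

Before: roughly 6.4 units apart; after: 6.1. That's 0.3 units closer together.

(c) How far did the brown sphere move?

1.4

From (3.5, 1.1) to (4.9, 1.4), the brown sphere covered √(1.4² + 0.3²) ≈ 1.4 units.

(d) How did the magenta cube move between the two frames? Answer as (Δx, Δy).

(1.3, 1.1)

The magenta cube started near (2.8, 3.8) and ended near (4.1, 4.9).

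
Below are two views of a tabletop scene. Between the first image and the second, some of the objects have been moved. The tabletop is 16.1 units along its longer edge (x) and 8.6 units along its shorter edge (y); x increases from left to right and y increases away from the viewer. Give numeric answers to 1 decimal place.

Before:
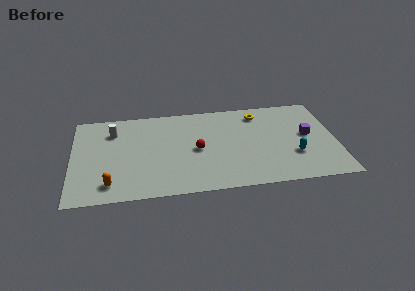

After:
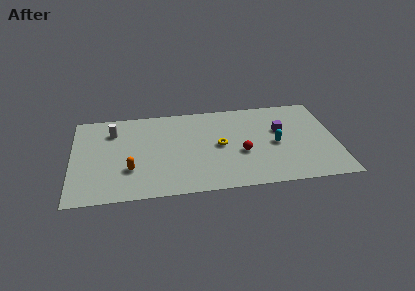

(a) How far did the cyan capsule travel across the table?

1.6

The cyan capsule was near (13.5, 2.8) before and (12.4, 4.0) after, so it travelled √(1.1² + 1.2²) ≈ 1.6 units.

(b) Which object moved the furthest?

the yellow torus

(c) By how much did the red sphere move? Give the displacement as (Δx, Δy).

(2.7, -0.7)

The red sphere started near (7.6, 4.1) and ended near (10.3, 3.4).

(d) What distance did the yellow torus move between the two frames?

3.8

The yellow torus was near (11.5, 7.1) before and (9.0, 4.3) after, so it travelled √(2.5² + 2.8²) ≈ 3.8 units.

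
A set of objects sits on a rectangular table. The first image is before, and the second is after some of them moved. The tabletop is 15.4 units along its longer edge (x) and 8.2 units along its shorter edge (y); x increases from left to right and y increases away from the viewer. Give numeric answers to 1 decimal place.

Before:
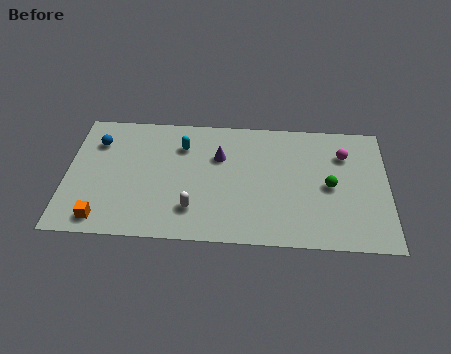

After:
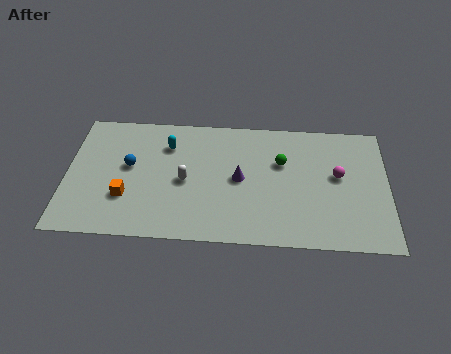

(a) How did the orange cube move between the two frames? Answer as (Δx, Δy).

(1.1, 1.5)

The orange cube started near (1.8, 1.1) and ended near (2.9, 2.6).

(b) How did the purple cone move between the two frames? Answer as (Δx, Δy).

(1.0, -1.4)

The purple cone was at about (7.3, 5.5) and moved to about (8.3, 4.1).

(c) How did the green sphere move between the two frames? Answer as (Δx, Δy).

(-2.3, 1.4)

The green sphere started near (12.6, 3.9) and ended near (10.3, 5.3).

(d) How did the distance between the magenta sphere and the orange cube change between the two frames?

-2.2

They were about 12.5 units apart before and 10.3 after — 2.2 units closer together.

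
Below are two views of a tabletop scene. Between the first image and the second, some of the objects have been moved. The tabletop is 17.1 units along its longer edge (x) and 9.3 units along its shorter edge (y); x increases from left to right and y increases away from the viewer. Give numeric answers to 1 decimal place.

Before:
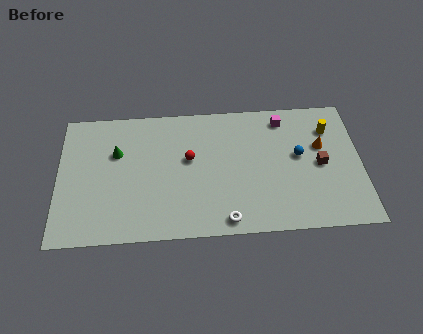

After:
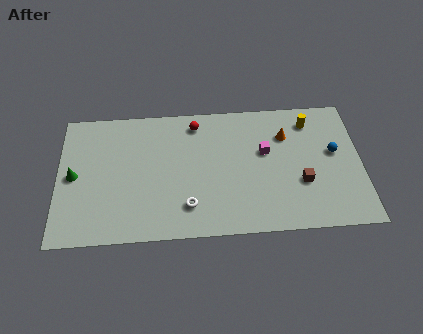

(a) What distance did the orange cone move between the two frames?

2.2

The orange cone was near (14.9, 5.8) before and (12.9, 6.7) after, so it travelled √(2.0² + 0.9²) ≈ 2.2 units.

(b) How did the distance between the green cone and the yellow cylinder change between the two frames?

+1.6

They were about 12.1 units apart before and 13.7 after — 1.6 units further apart.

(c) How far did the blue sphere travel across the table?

2.0

The blue sphere moved from about (13.6, 5.2) to (15.6, 5.3), a distance of √(2.0² + 0.1²) ≈ 2.0.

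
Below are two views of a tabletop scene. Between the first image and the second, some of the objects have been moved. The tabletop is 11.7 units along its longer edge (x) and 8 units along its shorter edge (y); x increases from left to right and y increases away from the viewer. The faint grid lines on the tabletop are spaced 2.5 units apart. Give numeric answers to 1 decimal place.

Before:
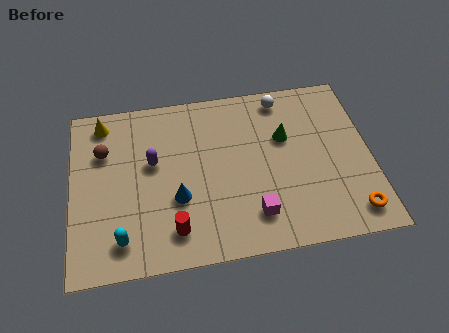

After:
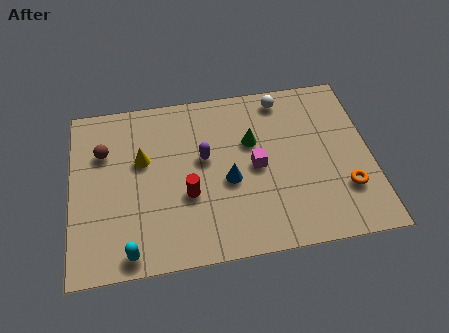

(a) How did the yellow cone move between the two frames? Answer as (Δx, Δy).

(1.5, -2.0)

The yellow cone was at about (1.3, 6.9) and moved to about (2.8, 4.9).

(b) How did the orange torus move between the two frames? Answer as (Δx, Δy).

(-0.2, 1.1)

From the two frames, the orange torus sits at roughly (10.8, 1.2) before and (10.6, 2.3) after.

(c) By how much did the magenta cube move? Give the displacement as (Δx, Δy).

(0.2, 2.2)

The magenta cube started near (7.0, 1.7) and ended near (7.2, 3.9).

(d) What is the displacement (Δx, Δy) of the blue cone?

(2.0, 0.5)

The blue cone was at about (4.1, 2.9) and moved to about (6.1, 3.4).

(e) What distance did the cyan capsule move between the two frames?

0.7

The cyan capsule moved from about (1.9, 1.4) to (2.2, 0.8), a distance of √(0.3² + 0.6²) ≈ 0.7.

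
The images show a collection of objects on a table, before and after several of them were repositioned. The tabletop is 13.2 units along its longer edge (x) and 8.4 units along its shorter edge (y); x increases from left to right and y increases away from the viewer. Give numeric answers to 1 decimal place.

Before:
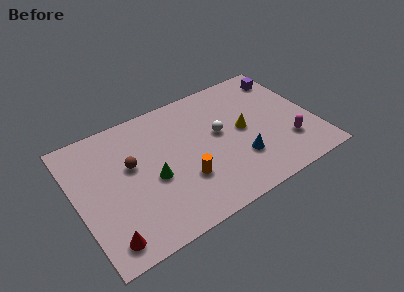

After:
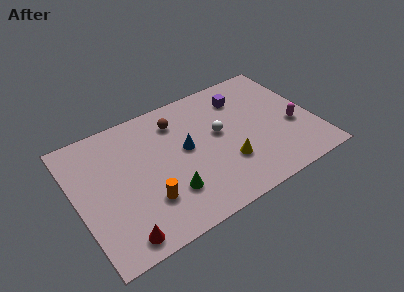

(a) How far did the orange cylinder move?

2.1

The orange cylinder was near (5.7, 2.7) before and (3.6, 2.4) after, so it travelled √(2.1² + 0.3²) ≈ 2.1 units.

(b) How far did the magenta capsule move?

1.1

The magenta capsule was near (11.5, 2.3) before and (12.0, 3.3) after, so it travelled √(0.5² + 1.0²) ≈ 1.1 units.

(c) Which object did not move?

the white sphere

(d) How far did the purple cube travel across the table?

2.6

From (12.2, 6.9) to (9.6, 6.5), the purple cube covered √(2.6² + 0.4²) ≈ 2.6 units.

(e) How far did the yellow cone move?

2.1

From (9.3, 4.3) to (8.1, 2.6), the yellow cone covered √(1.2² + 1.7²) ≈ 2.1 units.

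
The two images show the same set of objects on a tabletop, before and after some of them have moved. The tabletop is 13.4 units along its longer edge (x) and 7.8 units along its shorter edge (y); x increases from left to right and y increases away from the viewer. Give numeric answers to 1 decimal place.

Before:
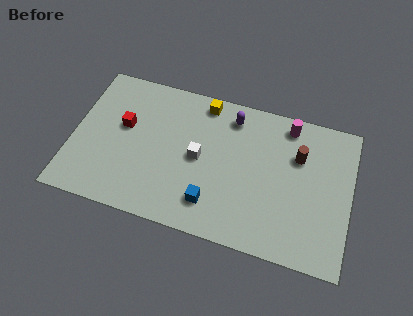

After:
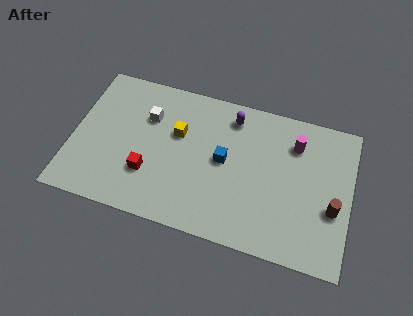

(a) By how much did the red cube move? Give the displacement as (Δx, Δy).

(1.4, -2.2)

The red cube was at about (2.4, 4.6) and moved to about (3.8, 2.4).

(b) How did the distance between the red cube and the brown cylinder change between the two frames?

+0.4

They were about 8.4 units apart before and 8.8 after — 0.4 units further apart.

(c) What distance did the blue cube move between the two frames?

2.4

From (6.9, 1.7) to (7.3, 4.1), the blue cube covered √(0.4² + 2.4²) ≈ 2.4 units.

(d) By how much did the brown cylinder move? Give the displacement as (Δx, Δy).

(1.8, -2.3)

The brown cylinder was at about (10.8, 5.3) and moved to about (12.6, 3.0).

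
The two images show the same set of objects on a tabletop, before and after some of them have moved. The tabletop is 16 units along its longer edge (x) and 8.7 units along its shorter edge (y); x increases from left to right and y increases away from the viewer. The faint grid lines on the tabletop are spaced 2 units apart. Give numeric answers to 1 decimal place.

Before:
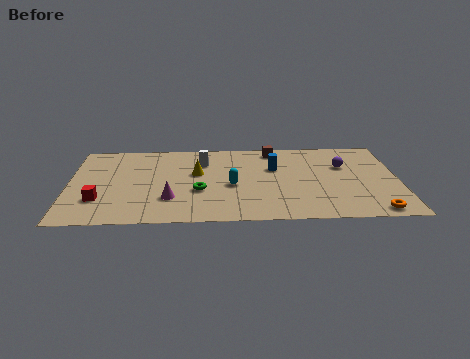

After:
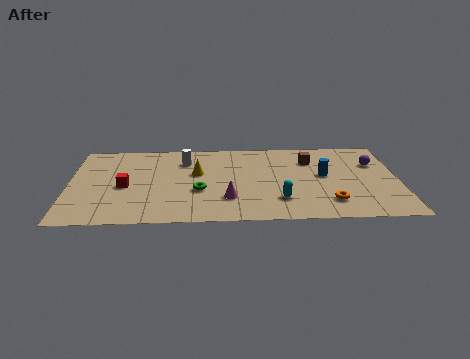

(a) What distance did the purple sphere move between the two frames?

1.5

The purple sphere was near (13.4, 5.7) before and (14.9, 5.9) after, so it travelled √(1.5² + 0.2²) ≈ 1.5 units.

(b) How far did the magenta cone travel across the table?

2.8

The magenta cone was near (4.9, 2.5) before and (7.7, 2.4) after, so it travelled √(2.8² + 0.1²) ≈ 2.8 units.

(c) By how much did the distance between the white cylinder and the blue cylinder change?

+3.5

Before: roughly 3.6 units apart; after: 7.1. That's 3.5 units further apart.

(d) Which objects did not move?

the yellow cone and the green torus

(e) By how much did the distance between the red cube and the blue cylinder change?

+0.7

Before: roughly 9.0 units apart; after: 9.7. That's 0.7 units further apart.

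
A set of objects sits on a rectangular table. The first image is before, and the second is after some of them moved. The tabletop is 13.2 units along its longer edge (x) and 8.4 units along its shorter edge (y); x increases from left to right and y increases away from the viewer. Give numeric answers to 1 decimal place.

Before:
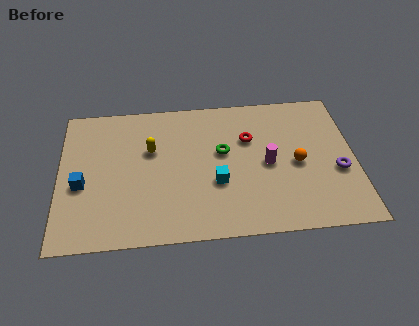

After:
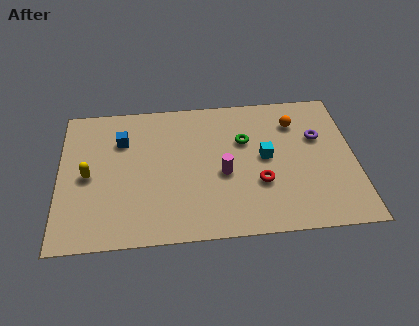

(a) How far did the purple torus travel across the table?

2.2

The purple torus was near (12.4, 3.3) before and (11.6, 5.4) after, so it travelled √(0.8² + 2.1²) ≈ 2.2 units.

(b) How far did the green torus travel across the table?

1.2

From (7.3, 4.9) to (8.3, 5.5), the green torus covered √(1.0² + 0.6²) ≈ 1.2 units.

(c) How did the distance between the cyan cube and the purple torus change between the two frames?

-2.8

The distance was about 5.4 in the first image and 2.6 in the second, so they moved 2.8 units closer together.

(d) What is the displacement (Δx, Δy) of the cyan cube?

(2.2, 1.3)

The cyan cube was at about (7.0, 3.1) and moved to about (9.2, 4.4).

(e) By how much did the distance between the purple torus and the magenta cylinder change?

+1.5

The distance was about 3.2 in the first image and 4.7 in the second, so they moved 1.5 units further apart.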